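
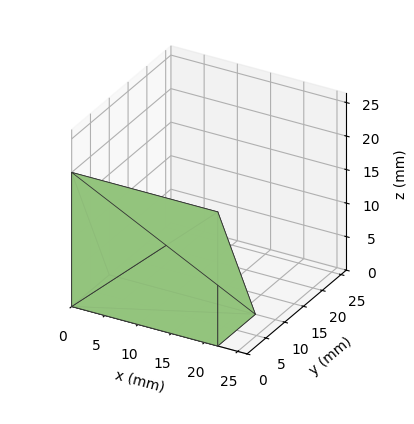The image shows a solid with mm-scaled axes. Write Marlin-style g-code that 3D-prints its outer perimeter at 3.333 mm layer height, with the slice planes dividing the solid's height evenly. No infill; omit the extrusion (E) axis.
Reading the render: the shape is a wedge (ramp): 22 × 10 mm base, rising to 20 mm along the y=0 edge and sloping linearly to z=0 at y=10 (dimensions read to the nearest mm from the axis ticks). For the g-code, the solid's height is divided into equal slices at the stated Δz and each level perimeter traced with G1 moves after a G0 lift.

; perimeter-only toolpath
G21 ; units = mm
G90 ; absolute positioning
G28 ; home
; layer 1
G0 Z3.333
G0 X0.000 Y0.000
G1 X22.000 Y0.000
G1 X22.000 Y8.333
G1 X0.000 Y8.333
G1 X0.000 Y0.000
; layer 2
G0 Z6.667
G0 X0.000 Y0.000
G1 X22.000 Y0.000
G1 X22.000 Y6.667
G1 X0.000 Y6.667
G1 X0.000 Y0.000
; layer 3
G0 Z10.000
G0 X0.000 Y0.000
G1 X22.000 Y0.000
G1 X22.000 Y5.000
G1 X0.000 Y5.000
G1 X0.000 Y0.000
; layer 4
G0 Z13.333
G0 X0.000 Y0.000
G1 X22.000 Y0.000
G1 X22.000 Y3.333
G1 X0.000 Y3.333
G1 X0.000 Y0.000
; layer 5
G0 Z16.667
G0 X0.000 Y0.000
G1 X22.000 Y0.000
G1 X22.000 Y1.667
G1 X0.000 Y1.667
G1 X0.000 Y0.000
M2 ; end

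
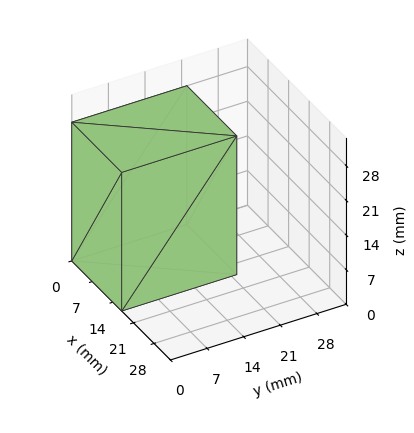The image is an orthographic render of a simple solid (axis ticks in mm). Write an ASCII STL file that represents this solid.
Reading the render: the shape is a rectangular box, roughly 17 × 22 mm footprint and 28 mm tall (dimensions read to the nearest mm from the axis ticks). For the STL, each face is triangulated and given an outward normal.

solid part
  facet normal 0.0000 0.0000 -1.0000
    outer loop
      vertex 17.0 22.0 0.0
      vertex 17.0 0.0 0.0
      vertex 0.0 0.0 0.0
    endloop
  endfacet
  facet normal 0.0000 0.0000 -1.0000
    outer loop
      vertex 0.0 22.0 0.0
      vertex 17.0 22.0 0.0
      vertex 0.0 0.0 0.0
    endloop
  endfacet
  facet normal 0.0000 0.0000 1.0000
    outer loop
      vertex 0.0 0.0 28.0
      vertex 17.0 0.0 28.0
      vertex 17.0 22.0 28.0
    endloop
  endfacet
  facet normal 0.0000 0.0000 1.0000
    outer loop
      vertex 0.0 0.0 28.0
      vertex 17.0 22.0 28.0
      vertex 0.0 22.0 28.0
    endloop
  endfacet
  facet normal 0.0000 -1.0000 0.0000
    outer loop
      vertex 0.0 0.0 0.0
      vertex 17.0 0.0 0.0
      vertex 17.0 0.0 28.0
    endloop
  endfacet
  facet normal 0.0000 -1.0000 0.0000
    outer loop
      vertex 0.0 0.0 0.0
      vertex 17.0 0.0 28.0
      vertex 0.0 0.0 28.0
    endloop
  endfacet
  facet normal 0.0000 1.0000 0.0000
    outer loop
      vertex 17.0 22.0 28.0
      vertex 17.0 22.0 0.0
      vertex 0.0 22.0 0.0
    endloop
  endfacet
  facet normal 0.0000 1.0000 0.0000
    outer loop
      vertex 0.0 22.0 28.0
      vertex 17.0 22.0 28.0
      vertex 0.0 22.0 0.0
    endloop
  endfacet
  facet normal -1.0000 0.0000 0.0000
    outer loop
      vertex 0.0 22.0 28.0
      vertex 0.0 22.0 0.0
      vertex 0.0 0.0 0.0
    endloop
  endfacet
  facet normal -1.0000 0.0000 0.0000
    outer loop
      vertex 0.0 0.0 28.0
      vertex 0.0 22.0 28.0
      vertex 0.0 0.0 0.0
    endloop
  endfacet
  facet normal 1.0000 0.0000 0.0000
    outer loop
      vertex 17.0 0.0 0.0
      vertex 17.0 22.0 0.0
      vertex 17.0 22.0 28.0
    endloop
  endfacet
  facet normal 1.0000 0.0000 0.0000
    outer loop
      vertex 17.0 0.0 0.0
      vertex 17.0 22.0 28.0
      vertex 17.0 0.0 28.0
    endloop
  endfacet
endsolid part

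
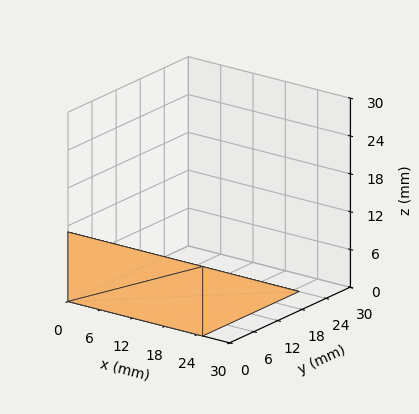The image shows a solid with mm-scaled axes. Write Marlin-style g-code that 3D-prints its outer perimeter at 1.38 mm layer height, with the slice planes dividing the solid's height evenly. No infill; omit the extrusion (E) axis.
Reading the render: the shape is a wedge (ramp): 25 × 24 mm base, rising to 11 mm along the y=0 edge and sloping linearly to z=0 at y=24 (dimensions read to the nearest mm from the axis ticks). For the g-code, the solid's height is divided into equal slices at the stated Δz and each level perimeter traced with G1 moves after a G0 lift.

; perimeter-only toolpath
G21 ; units = mm
G90 ; absolute positioning
G28 ; home
; layer 1
G0 Z1.38
G0 X0.00 Y0.00
G1 X25.00 Y0.00
G1 X25.00 Y21.00
G1 X0.00 Y21.00
G1 X0.00 Y0.00
; layer 2
G0 Z2.75
G0 X0.00 Y0.00
G1 X25.00 Y0.00
G1 X25.00 Y18.00
G1 X0.00 Y18.00
G1 X0.00 Y0.00
; layer 3
G0 Z4.12
G0 X0.00 Y0.00
G1 X25.00 Y0.00
G1 X25.00 Y15.00
G1 X0.00 Y15.00
G1 X0.00 Y0.00
; layer 4
G0 Z5.50
G0 X0.00 Y0.00
G1 X25.00 Y0.00
G1 X25.00 Y12.00
G1 X0.00 Y12.00
G1 X0.00 Y0.00
; layer 5
G0 Z6.88
G0 X0.00 Y0.00
G1 X25.00 Y0.00
G1 X25.00 Y9.00
G1 X0.00 Y9.00
G1 X0.00 Y0.00
; layer 6
G0 Z8.25
G0 X0.00 Y0.00
G1 X25.00 Y0.00
G1 X25.00 Y6.00
G1 X0.00 Y6.00
G1 X0.00 Y0.00
; layer 7
G0 Z9.62
G0 X0.00 Y0.00
G1 X25.00 Y0.00
G1 X25.00 Y3.00
G1 X0.00 Y3.00
G1 X0.00 Y0.00
M2 ; end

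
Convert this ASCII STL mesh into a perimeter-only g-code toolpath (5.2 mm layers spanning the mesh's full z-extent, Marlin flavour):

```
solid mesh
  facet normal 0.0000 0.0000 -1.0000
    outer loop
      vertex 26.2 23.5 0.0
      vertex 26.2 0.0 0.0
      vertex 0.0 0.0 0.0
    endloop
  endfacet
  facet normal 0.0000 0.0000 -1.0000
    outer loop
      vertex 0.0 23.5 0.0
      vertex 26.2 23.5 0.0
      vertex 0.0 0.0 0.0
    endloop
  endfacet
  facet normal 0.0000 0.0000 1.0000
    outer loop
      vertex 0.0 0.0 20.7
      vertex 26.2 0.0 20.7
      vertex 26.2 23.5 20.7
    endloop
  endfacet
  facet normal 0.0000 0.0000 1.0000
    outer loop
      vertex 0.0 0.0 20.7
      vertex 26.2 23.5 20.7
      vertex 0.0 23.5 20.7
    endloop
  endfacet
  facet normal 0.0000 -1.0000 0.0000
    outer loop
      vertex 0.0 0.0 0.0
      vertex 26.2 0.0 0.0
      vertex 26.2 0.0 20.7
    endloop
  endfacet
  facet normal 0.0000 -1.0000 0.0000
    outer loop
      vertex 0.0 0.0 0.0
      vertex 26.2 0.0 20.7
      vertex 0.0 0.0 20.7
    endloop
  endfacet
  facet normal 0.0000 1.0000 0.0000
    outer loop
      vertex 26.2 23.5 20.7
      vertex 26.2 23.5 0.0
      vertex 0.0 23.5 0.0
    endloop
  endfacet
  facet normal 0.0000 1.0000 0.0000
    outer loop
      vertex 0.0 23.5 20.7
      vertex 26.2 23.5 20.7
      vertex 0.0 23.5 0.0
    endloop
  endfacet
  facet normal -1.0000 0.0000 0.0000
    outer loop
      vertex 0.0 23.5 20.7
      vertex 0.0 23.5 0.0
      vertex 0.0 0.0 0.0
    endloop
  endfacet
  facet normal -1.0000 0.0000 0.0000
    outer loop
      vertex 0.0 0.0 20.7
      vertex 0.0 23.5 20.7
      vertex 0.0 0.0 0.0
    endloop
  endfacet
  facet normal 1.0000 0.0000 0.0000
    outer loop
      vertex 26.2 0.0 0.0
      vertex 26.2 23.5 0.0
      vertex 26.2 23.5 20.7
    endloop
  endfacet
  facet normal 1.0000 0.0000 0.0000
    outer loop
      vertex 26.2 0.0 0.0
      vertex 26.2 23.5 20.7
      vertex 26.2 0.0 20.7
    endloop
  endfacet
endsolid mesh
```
; perimeter-only toolpath
G21 ; units = mm
G90 ; absolute positioning
G28 ; home
; layer 1
G0 Z5.2
G0 X0.0 Y0.0
G1 X26.2 Y0.0
G1 X26.2 Y23.5
G1 X0.0 Y23.5
G1 X0.0 Y0.0
; layer 2
G0 Z10.3
G0 X0.0 Y0.0
G1 X26.2 Y0.0
G1 X26.2 Y23.5
G1 X0.0 Y23.5
G1 X0.0 Y0.0
; layer 3
G0 Z15.5
G0 X0.0 Y0.0
G1 X26.2 Y0.0
G1 X26.2 Y23.5
G1 X0.0 Y23.5
G1 X0.0 Y0.0
; layer 4
G0 Z20.7
G0 X0.0 Y0.0
G1 X26.2 Y0.0
G1 X26.2 Y23.5
G1 X0.0 Y23.5
G1 X0.0 Y0.0
M2 ; end

The solid is a rectangular box, roughly 26.2 × 23.5 mm footprint and 20.7 mm tall. Slicing at Δz = 5.2 mm — 4 equal slices spanning the solid's height, so layer i sits at z = i·h/4 — gives 4 non-empty perimeters. Each is a 4-segment closed polygon; G0 lifts to the layer z and rapids to the start vertex, then G1 traces the edges.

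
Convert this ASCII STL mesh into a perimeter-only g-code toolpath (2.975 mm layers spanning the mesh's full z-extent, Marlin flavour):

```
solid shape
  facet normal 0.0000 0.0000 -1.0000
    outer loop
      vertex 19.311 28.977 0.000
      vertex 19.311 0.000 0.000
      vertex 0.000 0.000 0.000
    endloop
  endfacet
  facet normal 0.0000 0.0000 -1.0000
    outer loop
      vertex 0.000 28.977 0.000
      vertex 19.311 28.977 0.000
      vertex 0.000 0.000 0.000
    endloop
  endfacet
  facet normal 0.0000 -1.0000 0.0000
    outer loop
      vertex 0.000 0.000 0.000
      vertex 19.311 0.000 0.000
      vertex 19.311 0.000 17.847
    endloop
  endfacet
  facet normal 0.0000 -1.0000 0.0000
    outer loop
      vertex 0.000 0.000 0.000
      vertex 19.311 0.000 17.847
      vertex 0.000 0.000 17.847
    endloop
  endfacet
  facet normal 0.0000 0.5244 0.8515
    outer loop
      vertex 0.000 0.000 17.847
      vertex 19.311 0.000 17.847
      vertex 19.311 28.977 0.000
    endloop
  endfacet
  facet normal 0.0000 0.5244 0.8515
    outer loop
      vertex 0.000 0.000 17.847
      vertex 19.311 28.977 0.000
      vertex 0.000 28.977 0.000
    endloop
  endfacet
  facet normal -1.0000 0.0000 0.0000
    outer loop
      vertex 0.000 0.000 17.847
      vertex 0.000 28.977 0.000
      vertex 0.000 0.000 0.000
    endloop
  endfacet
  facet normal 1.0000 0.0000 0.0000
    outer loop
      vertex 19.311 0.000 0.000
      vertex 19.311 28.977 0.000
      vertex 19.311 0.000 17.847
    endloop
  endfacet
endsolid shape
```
; perimeter-only toolpath
G21 ; units = mm
G90 ; absolute positioning
G28 ; home
; layer 1
G0 Z2.975
G0 X0.000 Y0.000
G1 X19.311 Y0.000
G1 X19.311 Y24.147
G1 X0.000 Y24.147
G1 X0.000 Y0.000
; layer 2
G0 Z5.949
G0 X0.000 Y0.000
G1 X19.311 Y0.000
G1 X19.311 Y19.318
G1 X0.000 Y19.318
G1 X0.000 Y0.000
; layer 3
G0 Z8.924
G0 X0.000 Y0.000
G1 X19.311 Y0.000
G1 X19.311 Y14.489
G1 X0.000 Y14.489
G1 X0.000 Y0.000
; layer 4
G0 Z11.898
G0 X0.000 Y0.000
G1 X19.311 Y0.000
G1 X19.311 Y9.659
G1 X0.000 Y9.659
G1 X0.000 Y0.000
; layer 5
G0 Z14.873
G0 X0.000 Y0.000
G1 X19.311 Y0.000
G1 X19.311 Y4.829
G1 X0.000 Y4.829
G1 X0.000 Y0.000
M2 ; end

The solid is a wedge (ramp): 19.3 × 29 mm base, rising to 17.8 mm along the y=0 edge and sloping linearly to z=0 at y=29. Slicing at Δz = 2.975 mm — 6 equal slices spanning the solid's height, so layer i sits at z = i·h/6 — gives 5 non-empty perimeters. Each is a 4-segment closed polygon; G0 lifts to the layer z and rapids to the start vertex, then G1 traces the edges. The cross-section shrinks linearly with z (the slice at the apex is degenerate and omitted).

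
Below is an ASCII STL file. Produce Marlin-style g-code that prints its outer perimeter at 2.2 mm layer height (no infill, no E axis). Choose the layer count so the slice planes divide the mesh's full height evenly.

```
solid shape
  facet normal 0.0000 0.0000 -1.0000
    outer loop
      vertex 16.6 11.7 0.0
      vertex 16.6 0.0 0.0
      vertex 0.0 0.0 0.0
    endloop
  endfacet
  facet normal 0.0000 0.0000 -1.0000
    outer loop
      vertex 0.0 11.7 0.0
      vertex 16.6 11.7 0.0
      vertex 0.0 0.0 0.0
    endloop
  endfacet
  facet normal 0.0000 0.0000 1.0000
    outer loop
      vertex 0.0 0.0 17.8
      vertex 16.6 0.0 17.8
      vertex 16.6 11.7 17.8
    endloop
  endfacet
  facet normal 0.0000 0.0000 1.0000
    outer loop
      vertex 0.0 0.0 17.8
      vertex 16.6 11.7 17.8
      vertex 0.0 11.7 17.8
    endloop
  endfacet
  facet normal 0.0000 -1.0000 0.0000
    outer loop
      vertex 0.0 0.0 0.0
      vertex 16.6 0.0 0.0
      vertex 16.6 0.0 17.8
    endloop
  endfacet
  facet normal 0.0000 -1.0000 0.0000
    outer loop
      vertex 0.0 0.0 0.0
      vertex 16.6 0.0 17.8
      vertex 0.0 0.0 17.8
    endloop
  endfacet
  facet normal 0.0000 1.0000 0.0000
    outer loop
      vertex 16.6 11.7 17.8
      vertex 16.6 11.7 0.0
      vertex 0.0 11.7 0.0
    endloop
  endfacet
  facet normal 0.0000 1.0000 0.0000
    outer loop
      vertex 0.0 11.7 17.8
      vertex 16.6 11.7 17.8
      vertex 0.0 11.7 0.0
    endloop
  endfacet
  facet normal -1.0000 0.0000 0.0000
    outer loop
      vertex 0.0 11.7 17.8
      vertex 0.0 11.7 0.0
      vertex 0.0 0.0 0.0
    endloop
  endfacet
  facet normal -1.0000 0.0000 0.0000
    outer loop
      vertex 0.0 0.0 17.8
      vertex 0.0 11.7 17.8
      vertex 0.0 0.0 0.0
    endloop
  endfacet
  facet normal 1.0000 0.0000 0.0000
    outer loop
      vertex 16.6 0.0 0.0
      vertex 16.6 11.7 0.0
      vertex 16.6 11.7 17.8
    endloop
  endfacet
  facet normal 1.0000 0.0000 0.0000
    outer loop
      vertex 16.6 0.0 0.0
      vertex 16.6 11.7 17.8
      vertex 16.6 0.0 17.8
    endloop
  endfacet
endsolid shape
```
; perimeter-only toolpath
G21 ; units = mm
G90 ; absolute positioning
G28 ; home
; layer 1
G0 Z2.2
G0 X0.0 Y0.0
G1 X16.6 Y0.0
G1 X16.6 Y11.7
G1 X0.0 Y11.7
G1 X0.0 Y0.0
; layer 2
G0 Z4.5
G0 X0.0 Y0.0
G1 X16.6 Y0.0
G1 X16.6 Y11.7
G1 X0.0 Y11.7
G1 X0.0 Y0.0
; layer 3
G0 Z6.7
G0 X0.0 Y0.0
G1 X16.6 Y0.0
G1 X16.6 Y11.7
G1 X0.0 Y11.7
G1 X0.0 Y0.0
; layer 4
G0 Z8.9
G0 X0.0 Y0.0
G1 X16.6 Y0.0
G1 X16.6 Y11.7
G1 X0.0 Y11.7
G1 X0.0 Y0.0
; layer 5
G0 Z11.1
G0 X0.0 Y0.0
G1 X16.6 Y0.0
G1 X16.6 Y11.7
G1 X0.0 Y11.7
G1 X0.0 Y0.0
; layer 6
G0 Z13.4
G0 X0.0 Y0.0
G1 X16.6 Y0.0
G1 X16.6 Y11.7
G1 X0.0 Y11.7
G1 X0.0 Y0.0
; layer 7
G0 Z15.6
G0 X0.0 Y0.0
G1 X16.6 Y0.0
G1 X16.6 Y11.7
G1 X0.0 Y11.7
G1 X0.0 Y0.0
; layer 8
G0 Z17.8
G0 X0.0 Y0.0
G1 X16.6 Y0.0
G1 X16.6 Y11.7
G1 X0.0 Y11.7
G1 X0.0 Y0.0
M2 ; end

The solid is a rectangular box, roughly 16.6 × 11.7 mm footprint and 17.8 mm tall. Slicing at Δz = 2.2 mm — 8 equal slices spanning the solid's height, so layer i sits at z = i·h/8 — gives 8 non-empty perimeters. Each is a 4-segment closed polygon; G0 lifts to the layer z and rapids to the start vertex, then G1 traces the edges.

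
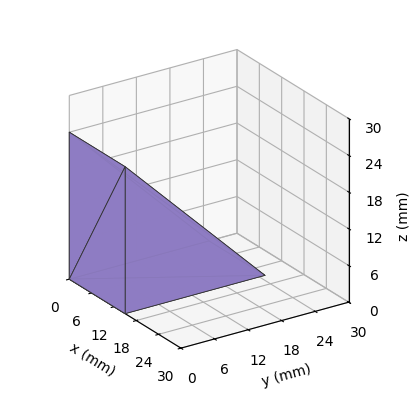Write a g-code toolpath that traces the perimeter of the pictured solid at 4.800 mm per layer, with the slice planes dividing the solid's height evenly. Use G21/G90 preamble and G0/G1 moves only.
Reading the render: the shape is a wedge (ramp): 15 × 25 mm base, rising to 24 mm along the y=0 edge and sloping linearly to z=0 at y=25 (dimensions read to the nearest mm from the axis ticks). For the g-code, the solid's height is divided into equal slices at the stated Δz and each level perimeter traced with G1 moves after a G0 lift.

; perimeter-only toolpath
G21 ; units = mm
G90 ; absolute positioning
G28 ; home
; layer 1
G0 Z4.800
G0 X0.000 Y0.000
G1 X15.000 Y0.000
G1 X15.000 Y20.000
G1 X0.000 Y20.000
G1 X0.000 Y0.000
; layer 2
G0 Z9.600
G0 X0.000 Y0.000
G1 X15.000 Y0.000
G1 X15.000 Y15.000
G1 X0.000 Y15.000
G1 X0.000 Y0.000
; layer 3
G0 Z14.400
G0 X0.000 Y0.000
G1 X15.000 Y0.000
G1 X15.000 Y10.000
G1 X0.000 Y10.000
G1 X0.000 Y0.000
; layer 4
G0 Z19.200
G0 X0.000 Y0.000
G1 X15.000 Y0.000
G1 X15.000 Y5.000
G1 X0.000 Y5.000
G1 X0.000 Y0.000
M2 ; end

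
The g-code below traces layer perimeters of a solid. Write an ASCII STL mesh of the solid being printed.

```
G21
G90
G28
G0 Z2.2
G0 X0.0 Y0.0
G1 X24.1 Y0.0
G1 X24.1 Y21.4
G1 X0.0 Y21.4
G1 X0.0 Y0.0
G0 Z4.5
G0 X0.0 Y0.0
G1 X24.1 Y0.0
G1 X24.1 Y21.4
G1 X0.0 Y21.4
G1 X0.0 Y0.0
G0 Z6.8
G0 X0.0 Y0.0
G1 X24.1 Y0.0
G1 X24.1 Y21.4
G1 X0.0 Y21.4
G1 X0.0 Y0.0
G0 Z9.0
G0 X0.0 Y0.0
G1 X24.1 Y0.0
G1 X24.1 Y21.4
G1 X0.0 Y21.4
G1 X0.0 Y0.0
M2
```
solid part
  facet normal 0.0000 0.0000 -1.0000
    outer loop
      vertex 24.1 21.4 0.0
      vertex 24.1 0.0 0.0
      vertex 0.0 0.0 0.0
    endloop
  endfacet
  facet normal 0.0000 0.0000 -1.0000
    outer loop
      vertex 0.0 21.4 0.0
      vertex 24.1 21.4 0.0
      vertex 0.0 0.0 0.0
    endloop
  endfacet
  facet normal 0.0000 0.0000 1.0000
    outer loop
      vertex 0.0 0.0 9.0
      vertex 24.1 0.0 9.0
      vertex 24.1 21.4 9.0
    endloop
  endfacet
  facet normal 0.0000 0.0000 1.0000
    outer loop
      vertex 0.0 0.0 9.0
      vertex 24.1 21.4 9.0
      vertex 0.0 21.4 9.0
    endloop
  endfacet
  facet normal 0.0000 -1.0000 0.0000
    outer loop
      vertex 0.0 0.0 0.0
      vertex 24.1 0.0 0.0
      vertex 24.1 0.0 9.0
    endloop
  endfacet
  facet normal 0.0000 -1.0000 0.0000
    outer loop
      vertex 0.0 0.0 0.0
      vertex 24.1 0.0 9.0
      vertex 0.0 0.0 9.0
    endloop
  endfacet
  facet normal 0.0000 1.0000 0.0000
    outer loop
      vertex 24.1 21.4 9.0
      vertex 24.1 21.4 0.0
      vertex 0.0 21.4 0.0
    endloop
  endfacet
  facet normal 0.0000 1.0000 0.0000
    outer loop
      vertex 0.0 21.4 9.0
      vertex 24.1 21.4 9.0
      vertex 0.0 21.4 0.0
    endloop
  endfacet
  facet normal -1.0000 0.0000 0.0000
    outer loop
      vertex 0.0 21.4 9.0
      vertex 0.0 21.4 0.0
      vertex 0.0 0.0 0.0
    endloop
  endfacet
  facet normal -1.0000 0.0000 0.0000
    outer loop
      vertex 0.0 0.0 9.0
      vertex 0.0 21.4 9.0
      vertex 0.0 0.0 0.0
    endloop
  endfacet
  facet normal 1.0000 0.0000 0.0000
    outer loop
      vertex 24.1 0.0 0.0
      vertex 24.1 21.4 0.0
      vertex 24.1 21.4 9.0
    endloop
  endfacet
  facet normal 1.0000 0.0000 0.0000
    outer loop
      vertex 24.1 0.0 0.0
      vertex 24.1 21.4 9.0
      vertex 24.1 0.0 9.0
    endloop
  endfacet
endsolid part

The G0 Z moves step by Δz≈2.2 mm. Every layer's G1 loop is the same polygon, so the solid is a straight extrusion of it from z=0 to z≈9. Closing with flat bottom and top caps and triangulating gives 12 facets — a rectangular box, roughly 24.1 × 21.4 mm footprint and 9 mm tall.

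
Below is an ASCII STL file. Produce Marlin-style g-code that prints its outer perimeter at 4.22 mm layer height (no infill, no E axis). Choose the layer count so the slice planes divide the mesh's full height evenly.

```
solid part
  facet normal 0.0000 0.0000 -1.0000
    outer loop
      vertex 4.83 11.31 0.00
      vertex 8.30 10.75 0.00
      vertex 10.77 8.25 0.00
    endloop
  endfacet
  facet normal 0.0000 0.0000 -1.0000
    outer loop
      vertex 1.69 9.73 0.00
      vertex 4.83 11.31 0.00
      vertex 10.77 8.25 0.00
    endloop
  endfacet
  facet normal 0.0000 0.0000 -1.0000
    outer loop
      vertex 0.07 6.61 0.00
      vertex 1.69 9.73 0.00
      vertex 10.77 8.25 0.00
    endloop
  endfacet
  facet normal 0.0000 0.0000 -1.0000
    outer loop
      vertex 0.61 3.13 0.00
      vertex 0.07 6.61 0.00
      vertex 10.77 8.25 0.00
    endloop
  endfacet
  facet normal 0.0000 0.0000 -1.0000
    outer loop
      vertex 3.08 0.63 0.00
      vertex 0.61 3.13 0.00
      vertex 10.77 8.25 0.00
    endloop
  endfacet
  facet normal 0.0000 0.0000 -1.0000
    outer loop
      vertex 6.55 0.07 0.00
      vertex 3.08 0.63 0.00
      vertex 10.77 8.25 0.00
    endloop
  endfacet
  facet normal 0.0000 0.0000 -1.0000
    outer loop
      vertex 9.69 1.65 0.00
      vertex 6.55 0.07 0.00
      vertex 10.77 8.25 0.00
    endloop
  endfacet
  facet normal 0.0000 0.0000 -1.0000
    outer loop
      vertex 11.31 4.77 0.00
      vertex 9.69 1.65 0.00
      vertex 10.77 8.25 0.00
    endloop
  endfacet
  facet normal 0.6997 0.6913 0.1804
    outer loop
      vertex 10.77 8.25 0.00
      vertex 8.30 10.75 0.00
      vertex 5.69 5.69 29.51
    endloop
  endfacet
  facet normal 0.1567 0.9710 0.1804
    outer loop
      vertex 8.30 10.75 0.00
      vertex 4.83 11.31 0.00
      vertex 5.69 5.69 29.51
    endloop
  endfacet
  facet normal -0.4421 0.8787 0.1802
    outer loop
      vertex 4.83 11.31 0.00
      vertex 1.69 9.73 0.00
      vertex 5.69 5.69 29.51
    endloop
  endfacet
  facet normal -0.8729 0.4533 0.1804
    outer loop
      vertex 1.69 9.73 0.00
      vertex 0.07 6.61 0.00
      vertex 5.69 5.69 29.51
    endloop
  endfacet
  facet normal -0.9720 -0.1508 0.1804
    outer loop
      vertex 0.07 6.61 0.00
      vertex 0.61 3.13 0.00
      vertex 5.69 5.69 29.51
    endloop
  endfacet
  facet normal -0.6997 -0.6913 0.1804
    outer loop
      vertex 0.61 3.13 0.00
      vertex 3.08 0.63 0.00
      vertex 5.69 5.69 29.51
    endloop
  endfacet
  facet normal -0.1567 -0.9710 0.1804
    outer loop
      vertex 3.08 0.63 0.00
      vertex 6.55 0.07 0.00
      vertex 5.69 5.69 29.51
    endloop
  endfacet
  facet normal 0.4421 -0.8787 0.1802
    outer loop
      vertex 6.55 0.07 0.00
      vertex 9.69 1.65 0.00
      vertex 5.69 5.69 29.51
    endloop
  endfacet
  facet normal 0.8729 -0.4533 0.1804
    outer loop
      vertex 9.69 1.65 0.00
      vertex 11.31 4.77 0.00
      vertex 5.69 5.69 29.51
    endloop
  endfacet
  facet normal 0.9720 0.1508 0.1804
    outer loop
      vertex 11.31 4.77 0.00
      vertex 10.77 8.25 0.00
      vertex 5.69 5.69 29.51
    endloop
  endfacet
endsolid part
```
; perimeter-only toolpath
G21 ; units = mm
G90 ; absolute positioning
G28 ; home
; layer 1
G0 Z4.22
G0 X10.04 Y7.88
G1 X7.93 Y10.03
G1 X4.95 Y10.51
G1 X2.26 Y9.15
G1 X0.87 Y6.48
G1 X1.34 Y3.50
G1 X3.45 Y1.35
G1 X6.43 Y0.87
G1 X9.12 Y2.23
G1 X10.51 Y4.90
G1 X10.04 Y7.88
; layer 2
G0 Z8.43
G0 X9.32 Y7.52
G1 X7.55 Y9.30
G1 X5.08 Y9.70
G1 X2.83 Y8.58
G1 X1.68 Y6.35
G1 X2.06 Y3.86
G1 X3.83 Y2.08
G1 X6.30 Y1.68
G1 X8.55 Y2.80
G1 X9.70 Y5.03
G1 X9.32 Y7.52
; layer 3
G0 Z12.65
G0 X8.59 Y7.15
G1 X7.18 Y8.58
G1 X5.20 Y8.90
G1 X3.40 Y8.00
G1 X2.48 Y6.22
G1 X2.79 Y4.23
G1 X4.20 Y2.80
G1 X6.18 Y2.48
G1 X7.98 Y3.38
G1 X8.90 Y5.16
G1 X8.59 Y7.15
; layer 4
G0 Z16.86
G0 X7.87 Y6.79
G1 X6.81 Y7.86
G1 X5.32 Y8.10
G1 X3.98 Y7.42
G1 X3.28 Y6.08
G1 X3.51 Y4.59
G1 X4.57 Y3.52
G1 X6.06 Y3.28
G1 X7.40 Y3.96
G1 X8.10 Y5.30
G1 X7.87 Y6.79
; layer 5
G0 Z21.08
G0 X7.14 Y6.42
G1 X6.44 Y7.14
G1 X5.44 Y7.30
G1 X4.55 Y6.84
G1 X4.08 Y5.95
G1 X4.24 Y4.96
G1 X4.94 Y4.24
G1 X5.94 Y4.08
G1 X6.83 Y4.54
G1 X7.30 Y5.43
G1 X7.14 Y6.42
; layer 6
G0 Z25.29
G0 X6.42 Y6.06
G1 X6.06 Y6.41
G1 X5.57 Y6.49
G1 X5.12 Y6.27
G1 X4.89 Y5.82
G1 X4.96 Y5.32
G1 X5.32 Y4.97
G1 X5.81 Y4.89
G1 X6.26 Y5.11
G1 X6.49 Y5.56
G1 X6.42 Y6.06
M2 ; end

The solid is a regular 10-sided pyramid, base circumscribed radius ≈ 5.69 mm, apex at z ≈ 29.5 mm. Slicing at Δz = 4.22 mm — 7 equal slices spanning the solid's height, so layer i sits at z = i·h/7 — gives 6 non-empty perimeters. Each is a 10-segment closed polygon; G0 lifts to the layer z and rapids to the start vertex, then G1 traces the edges. The cross-section shrinks linearly with z (the slice at the apex is degenerate and omitted).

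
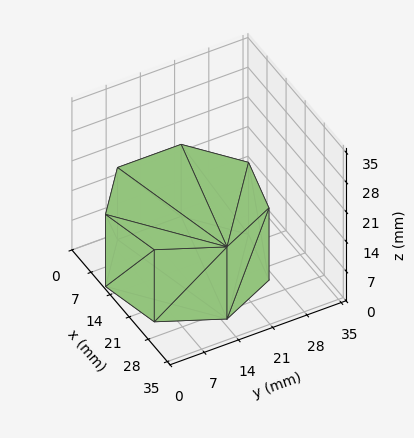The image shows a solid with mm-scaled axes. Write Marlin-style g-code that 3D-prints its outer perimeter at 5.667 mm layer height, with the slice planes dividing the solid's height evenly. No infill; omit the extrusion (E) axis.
Reading the render: the shape is a regular 7-sided prism (a cylinder approximated with 7 flat sides), circumscribed radius ≈ 15 mm, height ≈ 17 mm (dimensions read to the nearest mm from the axis ticks). For the g-code, the solid's height is divided into equal slices at the stated Δz and each level perimeter traced with G1 moves after a G0 lift.

; perimeter-only toolpath
G21 ; units = mm
G90 ; absolute positioning
G28 ; home
; layer 1
G0 Z5.667
G0 X30.000 Y15.000
G1 X24.352 Y26.727
G1 X11.662 Y29.624
G1 X1.485 Y21.508
G1 X1.485 Y8.492
G1 X11.662 Y0.376
G1 X24.352 Y3.273
G1 X30.000 Y15.000
; layer 2
G0 Z11.333
G0 X30.000 Y15.000
G1 X24.352 Y26.727
G1 X11.662 Y29.624
G1 X1.485 Y21.508
G1 X1.485 Y8.492
G1 X11.662 Y0.376
G1 X24.352 Y3.273
G1 X30.000 Y15.000
; layer 3
G0 Z17.000
G0 X30.000 Y15.000
G1 X24.352 Y26.727
G1 X11.662 Y29.624
G1 X1.485 Y21.508
G1 X1.485 Y8.492
G1 X11.662 Y0.376
G1 X24.352 Y3.273
G1 X30.000 Y15.000
M2 ; end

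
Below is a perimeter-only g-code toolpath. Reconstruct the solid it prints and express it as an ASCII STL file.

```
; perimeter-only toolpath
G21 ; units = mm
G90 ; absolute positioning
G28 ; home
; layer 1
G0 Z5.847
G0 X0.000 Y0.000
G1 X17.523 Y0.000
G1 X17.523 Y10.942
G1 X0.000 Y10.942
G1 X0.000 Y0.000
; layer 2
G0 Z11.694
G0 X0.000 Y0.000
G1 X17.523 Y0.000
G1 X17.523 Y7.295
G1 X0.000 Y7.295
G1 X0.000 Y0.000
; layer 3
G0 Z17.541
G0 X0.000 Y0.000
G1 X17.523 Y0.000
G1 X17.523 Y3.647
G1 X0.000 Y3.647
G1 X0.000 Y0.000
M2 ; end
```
solid part
  facet normal 0.0000 0.0000 -1.0000
    outer loop
      vertex 17.523 14.590 0.000
      vertex 17.523 0.000 0.000
      vertex 0.000 0.000 0.000
    endloop
  endfacet
  facet normal 0.0000 0.0000 -1.0000
    outer loop
      vertex 0.000 14.590 0.000
      vertex 17.523 14.590 0.000
      vertex 0.000 0.000 0.000
    endloop
  endfacet
  facet normal 0.0000 -1.0000 0.0000
    outer loop
      vertex 0.000 0.000 0.000
      vertex 17.523 0.000 0.000
      vertex 17.523 0.000 23.388
    endloop
  endfacet
  facet normal 0.0000 -1.0000 0.0000
    outer loop
      vertex 0.000 0.000 0.000
      vertex 17.523 0.000 23.388
      vertex 0.000 0.000 23.388
    endloop
  endfacet
  facet normal 0.0000 0.8484 0.5293
    outer loop
      vertex 0.000 0.000 23.388
      vertex 17.523 0.000 23.388
      vertex 17.523 14.590 0.000
    endloop
  endfacet
  facet normal 0.0000 0.8484 0.5293
    outer loop
      vertex 0.000 0.000 23.388
      vertex 17.523 14.590 0.000
      vertex 0.000 14.590 0.000
    endloop
  endfacet
  facet normal -1.0000 0.0000 0.0000
    outer loop
      vertex 0.000 0.000 23.388
      vertex 0.000 14.590 0.000
      vertex 0.000 0.000 0.000
    endloop
  endfacet
  facet normal 1.0000 0.0000 0.0000
    outer loop
      vertex 17.523 0.000 0.000
      vertex 17.523 14.590 0.000
      vertex 17.523 0.000 23.388
    endloop
  endfacet
endsolid part

The G0 Z moves step by Δz≈5.847 mm. The G1 loops shrink linearly with z, so the solid tapers from its base footprint up to z≈23.4. Closing with a flat bottom cap and the tapered top and triangulating gives 8 facets — a wedge (ramp): 17.5 × 14.6 mm base, rising to 23.4 mm along the y=0 edge and sloping linearly to z=0 at y=14.6.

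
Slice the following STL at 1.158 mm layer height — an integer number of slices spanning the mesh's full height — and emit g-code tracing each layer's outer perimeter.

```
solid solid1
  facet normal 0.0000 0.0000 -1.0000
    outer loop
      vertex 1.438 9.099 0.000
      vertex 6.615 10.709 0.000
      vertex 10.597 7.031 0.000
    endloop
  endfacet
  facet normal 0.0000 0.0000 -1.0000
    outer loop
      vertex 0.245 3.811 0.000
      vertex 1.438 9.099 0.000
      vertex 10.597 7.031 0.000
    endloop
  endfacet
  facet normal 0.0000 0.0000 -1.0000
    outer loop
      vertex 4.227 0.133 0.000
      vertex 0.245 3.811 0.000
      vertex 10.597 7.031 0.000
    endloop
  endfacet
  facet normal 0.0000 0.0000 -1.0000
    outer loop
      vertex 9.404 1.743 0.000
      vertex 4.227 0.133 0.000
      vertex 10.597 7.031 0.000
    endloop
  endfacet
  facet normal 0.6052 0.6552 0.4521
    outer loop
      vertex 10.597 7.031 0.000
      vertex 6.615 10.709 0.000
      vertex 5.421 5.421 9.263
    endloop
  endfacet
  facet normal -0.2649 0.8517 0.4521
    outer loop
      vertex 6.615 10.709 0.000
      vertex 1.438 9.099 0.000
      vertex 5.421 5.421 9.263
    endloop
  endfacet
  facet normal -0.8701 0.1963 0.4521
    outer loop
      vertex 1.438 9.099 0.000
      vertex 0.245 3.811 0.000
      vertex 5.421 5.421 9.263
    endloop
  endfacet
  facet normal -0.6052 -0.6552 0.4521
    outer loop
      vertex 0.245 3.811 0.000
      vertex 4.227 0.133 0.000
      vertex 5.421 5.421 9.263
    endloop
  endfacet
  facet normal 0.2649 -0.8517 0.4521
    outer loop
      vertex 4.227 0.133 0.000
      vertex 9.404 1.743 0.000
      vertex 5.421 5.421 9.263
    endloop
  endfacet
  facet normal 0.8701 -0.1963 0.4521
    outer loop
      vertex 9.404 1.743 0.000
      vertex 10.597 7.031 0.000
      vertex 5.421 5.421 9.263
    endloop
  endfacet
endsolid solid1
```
; perimeter-only toolpath
G21 ; units = mm
G90 ; absolute positioning
G28 ; home
; layer 1
G0 Z1.158
G0 X9.950 Y6.830
G1 X6.466 Y10.048
G1 X1.936 Y8.639
G1 X0.892 Y4.012
G1 X4.376 Y0.794
G1 X8.906 Y2.203
G1 X9.950 Y6.830
; layer 2
G0 Z2.316
G0 X9.303 Y6.628
G1 X6.316 Y9.387
G1 X2.434 Y8.180
G1 X1.539 Y4.213
G1 X4.526 Y1.455
G1 X8.408 Y2.663
G1 X9.303 Y6.628
; layer 3
G0 Z3.474
G0 X8.656 Y6.427
G1 X6.167 Y8.726
G1 X2.932 Y7.720
G1 X2.186 Y4.415
G1 X4.675 Y2.116
G1 X7.910 Y3.122
G1 X8.656 Y6.427
; layer 4
G0 Z4.631
G0 X8.009 Y6.226
G1 X6.018 Y8.065
G1 X3.429 Y7.260
G1 X2.833 Y4.616
G1 X4.824 Y2.777
G1 X7.412 Y3.582
G1 X8.009 Y6.226
; layer 5
G0 Z5.789
G0 X7.362 Y6.025
G1 X5.869 Y7.404
G1 X3.927 Y6.800
G1 X3.480 Y4.817
G1 X4.973 Y3.438
G1 X6.915 Y4.042
G1 X7.362 Y6.025
; layer 6
G0 Z6.947
G0 X6.715 Y5.824
G1 X5.720 Y6.743
G1 X4.425 Y6.341
G1 X4.127 Y5.019
G1 X5.123 Y4.099
G1 X6.417 Y4.502
G1 X6.715 Y5.824
; layer 7
G0 Z8.105
G0 X6.068 Y5.622
G1 X5.570 Y6.082
G1 X4.923 Y5.881
G1 X4.774 Y5.220
G1 X5.272 Y4.760
G1 X5.919 Y4.961
G1 X6.068 Y5.622
M2 ; end

The solid is a regular 6-sided pyramid, base circumscribed radius ≈ 5.42 mm, apex at z ≈ 9.26 mm. Slicing at Δz = 1.158 mm — 8 equal slices spanning the solid's height, so layer i sits at z = i·h/8 — gives 7 non-empty perimeters. Each is a 6-segment closed polygon; G0 lifts to the layer z and rapids to the start vertex, then G1 traces the edges. The cross-section shrinks linearly with z (the slice at the apex is degenerate and omitted).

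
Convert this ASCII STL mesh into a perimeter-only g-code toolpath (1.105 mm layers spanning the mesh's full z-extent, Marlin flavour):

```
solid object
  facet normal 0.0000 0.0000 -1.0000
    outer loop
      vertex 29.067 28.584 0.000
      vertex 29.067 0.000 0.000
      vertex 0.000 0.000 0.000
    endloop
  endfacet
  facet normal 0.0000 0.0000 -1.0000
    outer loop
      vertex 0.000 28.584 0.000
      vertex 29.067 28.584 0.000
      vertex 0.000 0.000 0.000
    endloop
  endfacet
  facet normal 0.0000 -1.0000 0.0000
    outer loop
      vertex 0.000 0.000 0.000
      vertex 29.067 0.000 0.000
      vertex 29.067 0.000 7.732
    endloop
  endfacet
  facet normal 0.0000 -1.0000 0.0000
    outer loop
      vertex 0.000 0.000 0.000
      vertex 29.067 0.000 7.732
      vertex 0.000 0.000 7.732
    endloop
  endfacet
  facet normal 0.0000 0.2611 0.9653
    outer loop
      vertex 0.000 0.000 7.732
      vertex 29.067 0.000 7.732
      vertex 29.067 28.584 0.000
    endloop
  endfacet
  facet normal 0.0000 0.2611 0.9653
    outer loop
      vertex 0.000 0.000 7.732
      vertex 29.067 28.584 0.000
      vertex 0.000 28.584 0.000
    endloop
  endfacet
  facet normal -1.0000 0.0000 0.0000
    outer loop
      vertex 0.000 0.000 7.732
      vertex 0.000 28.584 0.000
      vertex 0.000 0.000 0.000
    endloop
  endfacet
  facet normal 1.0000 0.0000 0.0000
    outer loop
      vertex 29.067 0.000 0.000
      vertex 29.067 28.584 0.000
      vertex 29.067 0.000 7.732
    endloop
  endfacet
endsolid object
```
; perimeter-only toolpath
G21 ; units = mm
G90 ; absolute positioning
G28 ; home
; layer 1
G0 Z1.105
G0 X0.000 Y0.000
G1 X29.067 Y0.000
G1 X29.067 Y24.501
G1 X0.000 Y24.501
G1 X0.000 Y0.000
; layer 2
G0 Z2.209
G0 X0.000 Y0.000
G1 X29.067 Y0.000
G1 X29.067 Y20.417
G1 X0.000 Y20.417
G1 X0.000 Y0.000
; layer 3
G0 Z3.314
G0 X0.000 Y0.000
G1 X29.067 Y0.000
G1 X29.067 Y16.334
G1 X0.000 Y16.334
G1 X0.000 Y0.000
; layer 4
G0 Z4.418
G0 X0.000 Y0.000
G1 X29.067 Y0.000
G1 X29.067 Y12.250
G1 X0.000 Y12.250
G1 X0.000 Y0.000
; layer 5
G0 Z5.523
G0 X0.000 Y0.000
G1 X29.067 Y0.000
G1 X29.067 Y8.167
G1 X0.000 Y8.167
G1 X0.000 Y0.000
; layer 6
G0 Z6.627
G0 X0.000 Y0.000
G1 X29.067 Y0.000
G1 X29.067 Y4.083
G1 X0.000 Y4.083
G1 X0.000 Y0.000
M2 ; end

The solid is a wedge (ramp): 29.1 × 28.6 mm base, rising to 7.73 mm along the y=0 edge and sloping linearly to z=0 at y=28.6. Slicing at Δz = 1.105 mm — 7 equal slices spanning the solid's height, so layer i sits at z = i·h/7 — gives 6 non-empty perimeters. Each is a 4-segment closed polygon; G0 lifts to the layer z and rapids to the start vertex, then G1 traces the edges. The cross-section shrinks linearly with z (the slice at the apex is degenerate and omitted).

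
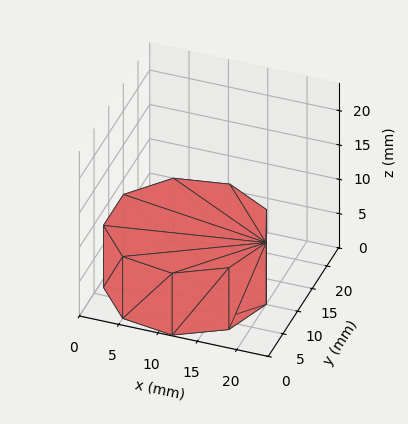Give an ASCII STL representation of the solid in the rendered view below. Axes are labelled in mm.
Reading the render: the shape is a regular 9-sided prism (a cylinder approximated with 9 flat sides), circumscribed radius ≈ 10 mm, height ≈ 9 mm (dimensions read to the nearest mm from the axis ticks). For the STL, each face is triangulated and given an outward normal.

solid part
  facet normal 0.0000 0.0000 -1.0000
    outer loop
      vertex 11.736 19.848 0.000
      vertex 17.660 16.428 0.000
      vertex 20.000 10.000 0.000
    endloop
  endfacet
  facet normal 0.0000 0.0000 -1.0000
    outer loop
      vertex 5.000 18.660 0.000
      vertex 11.736 19.848 0.000
      vertex 20.000 10.000 0.000
    endloop
  endfacet
  facet normal 0.0000 0.0000 -1.0000
    outer loop
      vertex 0.603 13.420 0.000
      vertex 5.000 18.660 0.000
      vertex 20.000 10.000 0.000
    endloop
  endfacet
  facet normal 0.0000 0.0000 -1.0000
    outer loop
      vertex 0.603 6.580 0.000
      vertex 0.603 13.420 0.000
      vertex 20.000 10.000 0.000
    endloop
  endfacet
  facet normal 0.0000 0.0000 -1.0000
    outer loop
      vertex 5.000 1.340 0.000
      vertex 0.603 6.580 0.000
      vertex 20.000 10.000 0.000
    endloop
  endfacet
  facet normal 0.0000 0.0000 -1.0000
    outer loop
      vertex 11.736 0.152 0.000
      vertex 5.000 1.340 0.000
      vertex 20.000 10.000 0.000
    endloop
  endfacet
  facet normal 0.0000 0.0000 -1.0000
    outer loop
      vertex 17.660 3.572 0.000
      vertex 11.736 0.152 0.000
      vertex 20.000 10.000 0.000
    endloop
  endfacet
  facet normal 0.0000 0.0000 1.0000
    outer loop
      vertex 20.000 10.000 9.000
      vertex 17.660 16.428 9.000
      vertex 11.736 19.848 9.000
    endloop
  endfacet
  facet normal 0.0000 0.0000 1.0000
    outer loop
      vertex 20.000 10.000 9.000
      vertex 11.736 19.848 9.000
      vertex 5.000 18.660 9.000
    endloop
  endfacet
  facet normal 0.0000 0.0000 1.0000
    outer loop
      vertex 20.000 10.000 9.000
      vertex 5.000 18.660 9.000
      vertex 0.603 13.420 9.000
    endloop
  endfacet
  facet normal 0.0000 0.0000 1.0000
    outer loop
      vertex 20.000 10.000 9.000
      vertex 0.603 13.420 9.000
      vertex 0.603 6.580 9.000
    endloop
  endfacet
  facet normal 0.0000 0.0000 1.0000
    outer loop
      vertex 20.000 10.000 9.000
      vertex 0.603 6.580 9.000
      vertex 5.000 1.340 9.000
    endloop
  endfacet
  facet normal 0.0000 0.0000 1.0000
    outer loop
      vertex 20.000 10.000 9.000
      vertex 5.000 1.340 9.000
      vertex 11.736 0.152 9.000
    endloop
  endfacet
  facet normal 0.0000 0.0000 1.0000
    outer loop
      vertex 20.000 10.000 9.000
      vertex 11.736 0.152 9.000
      vertex 17.660 3.572 9.000
    endloop
  endfacet
  facet normal 0.9397 0.3421 0.0000
    outer loop
      vertex 20.000 10.000 0.000
      vertex 17.660 16.428 0.000
      vertex 17.660 16.428 9.000
    endloop
  endfacet
  facet normal 0.9397 0.3421 0.0000
    outer loop
      vertex 20.000 10.000 0.000
      vertex 17.660 16.428 9.000
      vertex 20.000 10.000 9.000
    endloop
  endfacet
  facet normal 0.5000 0.8660 0.0000
    outer loop
      vertex 17.660 16.428 0.000
      vertex 11.736 19.848 0.000
      vertex 11.736 19.848 9.000
    endloop
  endfacet
  facet normal 0.5000 0.8660 0.0000
    outer loop
      vertex 17.660 16.428 0.000
      vertex 11.736 19.848 9.000
      vertex 17.660 16.428 9.000
    endloop
  endfacet
  facet normal -0.1737 0.9848 0.0000
    outer loop
      vertex 11.736 19.848 0.000
      vertex 5.000 18.660 0.000
      vertex 5.000 18.660 9.000
    endloop
  endfacet
  facet normal -0.1737 0.9848 0.0000
    outer loop
      vertex 11.736 19.848 0.000
      vertex 5.000 18.660 9.000
      vertex 11.736 19.848 9.000
    endloop
  endfacet
  facet normal -0.7660 0.6428 0.0000
    outer loop
      vertex 5.000 18.660 0.000
      vertex 0.603 13.420 0.000
      vertex 0.603 13.420 9.000
    endloop
  endfacet
  facet normal -0.7660 0.6428 0.0000
    outer loop
      vertex 5.000 18.660 0.000
      vertex 0.603 13.420 9.000
      vertex 5.000 18.660 9.000
    endloop
  endfacet
  facet normal -1.0000 0.0000 0.0000
    outer loop
      vertex 0.603 13.420 0.000
      vertex 0.603 6.580 0.000
      vertex 0.603 6.580 9.000
    endloop
  endfacet
  facet normal -1.0000 0.0000 0.0000
    outer loop
      vertex 0.603 13.420 0.000
      vertex 0.603 6.580 9.000
      vertex 0.603 13.420 9.000
    endloop
  endfacet
  facet normal -0.7660 -0.6428 0.0000
    outer loop
      vertex 0.603 6.580 0.000
      vertex 5.000 1.340 0.000
      vertex 5.000 1.340 9.000
    endloop
  endfacet
  facet normal -0.7660 -0.6428 0.0000
    outer loop
      vertex 0.603 6.580 0.000
      vertex 5.000 1.340 9.000
      vertex 0.603 6.580 9.000
    endloop
  endfacet
  facet normal -0.1737 -0.9848 0.0000
    outer loop
      vertex 5.000 1.340 0.000
      vertex 11.736 0.152 0.000
      vertex 11.736 0.152 9.000
    endloop
  endfacet
  facet normal -0.1737 -0.9848 0.0000
    outer loop
      vertex 5.000 1.340 0.000
      vertex 11.736 0.152 9.000
      vertex 5.000 1.340 9.000
    endloop
  endfacet
  facet normal 0.5000 -0.8660 0.0000
    outer loop
      vertex 11.736 0.152 0.000
      vertex 17.660 3.572 0.000
      vertex 17.660 3.572 9.000
    endloop
  endfacet
  facet normal 0.5000 -0.8660 0.0000
    outer loop
      vertex 11.736 0.152 0.000
      vertex 17.660 3.572 9.000
      vertex 11.736 0.152 9.000
    endloop
  endfacet
  facet normal 0.9397 -0.3421 0.0000
    outer loop
      vertex 17.660 3.572 0.000
      vertex 20.000 10.000 0.000
      vertex 20.000 10.000 9.000
    endloop
  endfacet
  facet normal 0.9397 -0.3421 0.0000
    outer loop
      vertex 17.660 3.572 0.000
      vertex 20.000 10.000 9.000
      vertex 17.660 3.572 9.000
    endloop
  endfacet
endsolid part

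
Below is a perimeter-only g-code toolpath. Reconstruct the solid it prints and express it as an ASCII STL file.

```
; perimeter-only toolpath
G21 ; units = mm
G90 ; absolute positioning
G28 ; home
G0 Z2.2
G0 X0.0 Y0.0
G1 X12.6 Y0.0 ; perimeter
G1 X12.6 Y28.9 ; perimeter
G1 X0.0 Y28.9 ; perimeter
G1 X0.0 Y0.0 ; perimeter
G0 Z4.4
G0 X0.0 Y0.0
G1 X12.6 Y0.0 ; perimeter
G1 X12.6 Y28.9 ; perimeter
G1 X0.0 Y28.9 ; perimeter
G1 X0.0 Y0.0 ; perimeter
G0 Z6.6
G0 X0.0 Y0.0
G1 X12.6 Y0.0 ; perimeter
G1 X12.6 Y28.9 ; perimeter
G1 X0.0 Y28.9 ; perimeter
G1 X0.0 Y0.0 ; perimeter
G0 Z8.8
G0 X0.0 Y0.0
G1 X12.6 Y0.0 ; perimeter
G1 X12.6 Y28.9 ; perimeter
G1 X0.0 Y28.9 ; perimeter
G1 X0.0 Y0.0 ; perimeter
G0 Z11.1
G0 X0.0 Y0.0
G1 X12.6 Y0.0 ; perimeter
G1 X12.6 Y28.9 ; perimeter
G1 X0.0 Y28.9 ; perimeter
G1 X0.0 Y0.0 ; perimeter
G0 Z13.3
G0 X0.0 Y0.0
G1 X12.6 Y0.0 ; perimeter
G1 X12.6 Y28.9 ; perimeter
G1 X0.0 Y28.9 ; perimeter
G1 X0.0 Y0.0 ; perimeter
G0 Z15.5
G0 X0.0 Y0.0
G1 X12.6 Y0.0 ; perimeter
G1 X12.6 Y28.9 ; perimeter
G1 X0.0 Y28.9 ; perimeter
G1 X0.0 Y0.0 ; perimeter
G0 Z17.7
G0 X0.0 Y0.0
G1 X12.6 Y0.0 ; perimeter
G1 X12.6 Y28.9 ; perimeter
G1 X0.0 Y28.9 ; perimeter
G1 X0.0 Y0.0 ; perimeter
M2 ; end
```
solid part
  facet normal 0.0000 0.0000 -1.0000
    outer loop
      vertex 12.6 28.9 0.0
      vertex 12.6 0.0 0.0
      vertex 0.0 0.0 0.0
    endloop
  endfacet
  facet normal 0.0000 0.0000 -1.0000
    outer loop
      vertex 0.0 28.9 0.0
      vertex 12.6 28.9 0.0
      vertex 0.0 0.0 0.0
    endloop
  endfacet
  facet normal 0.0000 0.0000 1.0000
    outer loop
      vertex 0.0 0.0 17.7
      vertex 12.6 0.0 17.7
      vertex 12.6 28.9 17.7
    endloop
  endfacet
  facet normal 0.0000 0.0000 1.0000
    outer loop
      vertex 0.0 0.0 17.7
      vertex 12.6 28.9 17.7
      vertex 0.0 28.9 17.7
    endloop
  endfacet
  facet normal 0.0000 -1.0000 0.0000
    outer loop
      vertex 0.0 0.0 0.0
      vertex 12.6 0.0 0.0
      vertex 12.6 0.0 17.7
    endloop
  endfacet
  facet normal 0.0000 -1.0000 0.0000
    outer loop
      vertex 0.0 0.0 0.0
      vertex 12.6 0.0 17.7
      vertex 0.0 0.0 17.7
    endloop
  endfacet
  facet normal 0.0000 1.0000 0.0000
    outer loop
      vertex 12.6 28.9 17.7
      vertex 12.6 28.9 0.0
      vertex 0.0 28.9 0.0
    endloop
  endfacet
  facet normal 0.0000 1.0000 0.0000
    outer loop
      vertex 0.0 28.9 17.7
      vertex 12.6 28.9 17.7
      vertex 0.0 28.9 0.0
    endloop
  endfacet
  facet normal -1.0000 0.0000 0.0000
    outer loop
      vertex 0.0 28.9 17.7
      vertex 0.0 28.9 0.0
      vertex 0.0 0.0 0.0
    endloop
  endfacet
  facet normal -1.0000 0.0000 0.0000
    outer loop
      vertex 0.0 0.0 17.7
      vertex 0.0 28.9 17.7
      vertex 0.0 0.0 0.0
    endloop
  endfacet
  facet normal 1.0000 0.0000 0.0000
    outer loop
      vertex 12.6 0.0 0.0
      vertex 12.6 28.9 0.0
      vertex 12.6 28.9 17.7
    endloop
  endfacet
  facet normal 1.0000 0.0000 0.0000
    outer loop
      vertex 12.6 0.0 0.0
      vertex 12.6 28.9 17.7
      vertex 12.6 0.0 17.7
    endloop
  endfacet
endsolid part

The G0 Z moves step by Δz≈2.2 mm. Every layer's G1 loop is the same polygon, so the solid is a straight extrusion of it from z=0 to z≈17.7. Closing with flat bottom and top caps and triangulating gives 12 facets — a rectangular box, roughly 12.6 × 28.9 mm footprint and 17.7 mm tall.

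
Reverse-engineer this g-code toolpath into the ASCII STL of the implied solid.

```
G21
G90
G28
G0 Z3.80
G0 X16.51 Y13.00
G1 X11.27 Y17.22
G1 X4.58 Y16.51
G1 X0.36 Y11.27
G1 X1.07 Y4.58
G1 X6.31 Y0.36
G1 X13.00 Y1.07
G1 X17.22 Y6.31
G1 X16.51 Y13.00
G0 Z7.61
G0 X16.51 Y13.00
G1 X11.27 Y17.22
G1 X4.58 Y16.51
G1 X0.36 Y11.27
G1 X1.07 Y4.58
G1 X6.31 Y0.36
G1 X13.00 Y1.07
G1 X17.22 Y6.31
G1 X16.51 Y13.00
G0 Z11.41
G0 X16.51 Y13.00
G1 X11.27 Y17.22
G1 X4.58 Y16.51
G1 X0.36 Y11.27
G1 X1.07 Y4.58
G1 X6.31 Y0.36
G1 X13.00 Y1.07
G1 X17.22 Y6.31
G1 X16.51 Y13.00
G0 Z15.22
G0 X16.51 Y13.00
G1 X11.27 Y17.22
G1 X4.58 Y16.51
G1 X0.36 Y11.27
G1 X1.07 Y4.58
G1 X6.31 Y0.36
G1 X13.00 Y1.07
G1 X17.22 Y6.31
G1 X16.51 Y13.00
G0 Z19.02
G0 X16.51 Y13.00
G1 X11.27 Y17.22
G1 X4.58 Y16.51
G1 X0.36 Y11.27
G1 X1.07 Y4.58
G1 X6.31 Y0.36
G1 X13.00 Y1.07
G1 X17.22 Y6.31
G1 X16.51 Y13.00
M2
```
solid part
  facet normal 0.0000 0.0000 -1.0000
    outer loop
      vertex 4.58 16.51 0.00
      vertex 11.27 17.22 0.00
      vertex 16.51 13.00 0.00
    endloop
  endfacet
  facet normal 0.0000 0.0000 -1.0000
    outer loop
      vertex 0.36 11.27 0.00
      vertex 4.58 16.51 0.00
      vertex 16.51 13.00 0.00
    endloop
  endfacet
  facet normal 0.0000 0.0000 -1.0000
    outer loop
      vertex 1.07 4.58 0.00
      vertex 0.36 11.27 0.00
      vertex 16.51 13.00 0.00
    endloop
  endfacet
  facet normal 0.0000 0.0000 -1.0000
    outer loop
      vertex 6.31 0.36 0.00
      vertex 1.07 4.58 0.00
      vertex 16.51 13.00 0.00
    endloop
  endfacet
  facet normal 0.0000 0.0000 -1.0000
    outer loop
      vertex 13.00 1.07 0.00
      vertex 6.31 0.36 0.00
      vertex 16.51 13.00 0.00
    endloop
  endfacet
  facet normal 0.0000 0.0000 -1.0000
    outer loop
      vertex 17.22 6.31 0.00
      vertex 13.00 1.07 0.00
      vertex 16.51 13.00 0.00
    endloop
  endfacet
  facet normal 0.0000 0.0000 1.0000
    outer loop
      vertex 16.51 13.00 19.02
      vertex 11.27 17.22 19.02
      vertex 4.58 16.51 19.02
    endloop
  endfacet
  facet normal 0.0000 0.0000 1.0000
    outer loop
      vertex 16.51 13.00 19.02
      vertex 4.58 16.51 19.02
      vertex 0.36 11.27 19.02
    endloop
  endfacet
  facet normal 0.0000 0.0000 1.0000
    outer loop
      vertex 16.51 13.00 19.02
      vertex 0.36 11.27 19.02
      vertex 1.07 4.58 19.02
    endloop
  endfacet
  facet normal 0.0000 0.0000 1.0000
    outer loop
      vertex 16.51 13.00 19.02
      vertex 1.07 4.58 19.02
      vertex 6.31 0.36 19.02
    endloop
  endfacet
  facet normal 0.0000 0.0000 1.0000
    outer loop
      vertex 16.51 13.00 19.02
      vertex 6.31 0.36 19.02
      vertex 13.00 1.07 19.02
    endloop
  endfacet
  facet normal 0.0000 0.0000 1.0000
    outer loop
      vertex 16.51 13.00 19.02
      vertex 13.00 1.07 19.02
      vertex 17.22 6.31 19.02
    endloop
  endfacet
  facet normal 0.6272 0.7788 0.0000
    outer loop
      vertex 16.51 13.00 0.00
      vertex 11.27 17.22 0.00
      vertex 11.27 17.22 19.02
    endloop
  endfacet
  facet normal 0.6272 0.7788 0.0000
    outer loop
      vertex 16.51 13.00 0.00
      vertex 11.27 17.22 19.02
      vertex 16.51 13.00 19.02
    endloop
  endfacet
  facet normal -0.1055 0.9944 0.0000
    outer loop
      vertex 11.27 17.22 0.00
      vertex 4.58 16.51 0.00
      vertex 4.58 16.51 19.02
    endloop
  endfacet
  facet normal -0.1055 0.9944 0.0000
    outer loop
      vertex 11.27 17.22 0.00
      vertex 4.58 16.51 19.02
      vertex 11.27 17.22 19.02
    endloop
  endfacet
  facet normal -0.7788 0.6272 0.0000
    outer loop
      vertex 4.58 16.51 0.00
      vertex 0.36 11.27 0.00
      vertex 0.36 11.27 19.02
    endloop
  endfacet
  facet normal -0.7788 0.6272 0.0000
    outer loop
      vertex 4.58 16.51 0.00
      vertex 0.36 11.27 19.02
      vertex 4.58 16.51 19.02
    endloop
  endfacet
  facet normal -0.9944 -0.1055 0.0000
    outer loop
      vertex 0.36 11.27 0.00
      vertex 1.07 4.58 0.00
      vertex 1.07 4.58 19.02
    endloop
  endfacet
  facet normal -0.9944 -0.1055 0.0000
    outer loop
      vertex 0.36 11.27 0.00
      vertex 1.07 4.58 19.02
      vertex 0.36 11.27 19.02
    endloop
  endfacet
  facet normal -0.6272 -0.7788 0.0000
    outer loop
      vertex 1.07 4.58 0.00
      vertex 6.31 0.36 0.00
      vertex 6.31 0.36 19.02
    endloop
  endfacet
  facet normal -0.6272 -0.7788 0.0000
    outer loop
      vertex 1.07 4.58 0.00
      vertex 6.31 0.36 19.02
      vertex 1.07 4.58 19.02
    endloop
  endfacet
  facet normal 0.1055 -0.9944 0.0000
    outer loop
      vertex 6.31 0.36 0.00
      vertex 13.00 1.07 0.00
      vertex 13.00 1.07 19.02
    endloop
  endfacet
  facet normal 0.1055 -0.9944 0.0000
    outer loop
      vertex 6.31 0.36 0.00
      vertex 13.00 1.07 19.02
      vertex 6.31 0.36 19.02
    endloop
  endfacet
  facet normal 0.7788 -0.6272 0.0000
    outer loop
      vertex 13.00 1.07 0.00
      vertex 17.22 6.31 0.00
      vertex 17.22 6.31 19.02
    endloop
  endfacet
  facet normal 0.7788 -0.6272 0.0000
    outer loop
      vertex 13.00 1.07 0.00
      vertex 17.22 6.31 19.02
      vertex 13.00 1.07 19.02
    endloop
  endfacet
  facet normal 0.9944 0.1055 0.0000
    outer loop
      vertex 17.22 6.31 0.00
      vertex 16.51 13.00 0.00
      vertex 16.51 13.00 19.02
    endloop
  endfacet
  facet normal 0.9944 0.1055 0.0000
    outer loop
      vertex 17.22 6.31 0.00
      vertex 16.51 13.00 19.02
      vertex 17.22 6.31 19.02
    endloop
  endfacet
endsolid part

The G0 Z moves step by Δz≈3.80 mm. Every layer's G1 loop is the same polygon, so the solid is a straight extrusion of it from z=0 to z≈19. Closing with flat bottom and top caps and triangulating gives 28 facets — a regular 8-sided prism (a cylinder approximated with 8 flat sides), circumscribed radius ≈ 8.79 mm, height ≈ 19 mm.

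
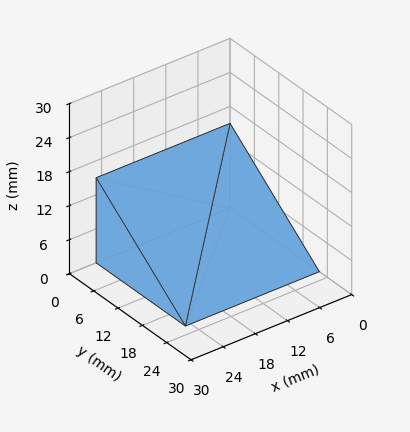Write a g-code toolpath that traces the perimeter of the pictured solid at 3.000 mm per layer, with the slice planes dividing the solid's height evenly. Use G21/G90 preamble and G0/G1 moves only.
Reading the render: the shape is a wedge (ramp): 25 × 22 mm base, rising to 15 mm along the y=0 edge and sloping linearly to z=0 at y=22 (dimensions read to the nearest mm from the axis ticks). For the g-code, the solid's height is divided into equal slices at the stated Δz and each level perimeter traced with G1 moves after a G0 lift.

; perimeter-only toolpath
G21 ; units = mm
G90 ; absolute positioning
G28 ; home
; layer 1
G0 Z3.000
G0 X0.000 Y0.000
G1 X25.000 Y0.000
G1 X25.000 Y17.600
G1 X0.000 Y17.600
G1 X0.000 Y0.000
; layer 2
G0 Z6.000
G0 X0.000 Y0.000
G1 X25.000 Y0.000
G1 X25.000 Y13.200
G1 X0.000 Y13.200
G1 X0.000 Y0.000
; layer 3
G0 Z9.000
G0 X0.000 Y0.000
G1 X25.000 Y0.000
G1 X25.000 Y8.800
G1 X0.000 Y8.800
G1 X0.000 Y0.000
; layer 4
G0 Z12.000
G0 X0.000 Y0.000
G1 X25.000 Y0.000
G1 X25.000 Y4.400
G1 X0.000 Y4.400
G1 X0.000 Y0.000
M2 ; end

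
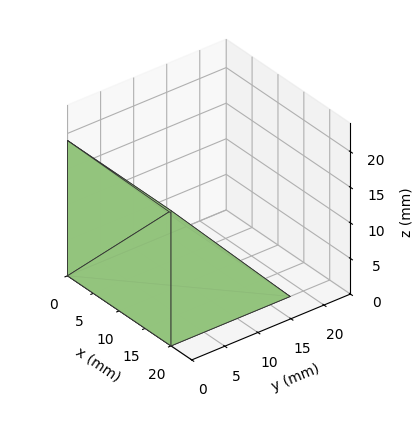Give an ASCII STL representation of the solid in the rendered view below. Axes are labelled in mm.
Reading the render: the shape is a wedge (ramp): 20 × 18 mm base, rising to 19 mm along the y=0 edge and sloping linearly to z=0 at y=18 (dimensions read to the nearest mm from the axis ticks). For the STL, each face is triangulated and given an outward normal.

solid part
  facet normal 0.0000 0.0000 -1.0000
    outer loop
      vertex 20.000 18.000 0.000
      vertex 20.000 0.000 0.000
      vertex 0.000 0.000 0.000
    endloop
  endfacet
  facet normal 0.0000 0.0000 -1.0000
    outer loop
      vertex 0.000 18.000 0.000
      vertex 20.000 18.000 0.000
      vertex 0.000 0.000 0.000
    endloop
  endfacet
  facet normal 0.0000 -1.0000 0.0000
    outer loop
      vertex 0.000 0.000 0.000
      vertex 20.000 0.000 0.000
      vertex 20.000 0.000 19.000
    endloop
  endfacet
  facet normal 0.0000 -1.0000 0.0000
    outer loop
      vertex 0.000 0.000 0.000
      vertex 20.000 0.000 19.000
      vertex 0.000 0.000 19.000
    endloop
  endfacet
  facet normal 0.0000 0.7260 0.6877
    outer loop
      vertex 0.000 0.000 19.000
      vertex 20.000 0.000 19.000
      vertex 20.000 18.000 0.000
    endloop
  endfacet
  facet normal 0.0000 0.7260 0.6877
    outer loop
      vertex 0.000 0.000 19.000
      vertex 20.000 18.000 0.000
      vertex 0.000 18.000 0.000
    endloop
  endfacet
  facet normal -1.0000 0.0000 0.0000
    outer loop
      vertex 0.000 0.000 19.000
      vertex 0.000 18.000 0.000
      vertex 0.000 0.000 0.000
    endloop
  endfacet
  facet normal 1.0000 0.0000 0.0000
    outer loop
      vertex 20.000 0.000 0.000
      vertex 20.000 18.000 0.000
      vertex 20.000 0.000 19.000
    endloop
  endfacet
endsolid part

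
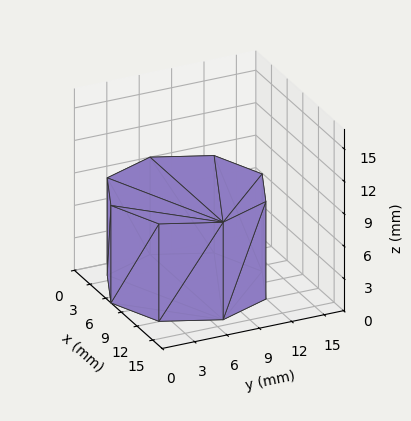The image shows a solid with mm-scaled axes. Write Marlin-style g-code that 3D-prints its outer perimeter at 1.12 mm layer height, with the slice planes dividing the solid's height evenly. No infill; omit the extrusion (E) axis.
Reading the render: the shape is a regular 8-sided prism (a cylinder approximated with 8 flat sides), circumscribed radius ≈ 7 mm, height ≈ 9 mm (dimensions read to the nearest mm from the axis ticks). For the g-code, the solid's height is divided into equal slices at the stated Δz and each level perimeter traced with G1 moves after a G0 lift.

; perimeter-only toolpath
G21 ; units = mm
G90 ; absolute positioning
G28 ; home
; layer 1
G0 Z1.12
G0 X14.00 Y7.00
G1 X11.95 Y11.95
G1 X7.00 Y14.00
G1 X2.05 Y11.95
G1 X0.00 Y7.00
G1 X2.05 Y2.05
G1 X7.00 Y0.00
G1 X11.95 Y2.05
G1 X14.00 Y7.00
; layer 2
G0 Z2.25
G0 X14.00 Y7.00
G1 X11.95 Y11.95
G1 X7.00 Y14.00
G1 X2.05 Y11.95
G1 X0.00 Y7.00
G1 X2.05 Y2.05
G1 X7.00 Y0.00
G1 X11.95 Y2.05
G1 X14.00 Y7.00
; layer 3
G0 Z3.38
G0 X14.00 Y7.00
G1 X11.95 Y11.95
G1 X7.00 Y14.00
G1 X2.05 Y11.95
G1 X0.00 Y7.00
G1 X2.05 Y2.05
G1 X7.00 Y0.00
G1 X11.95 Y2.05
G1 X14.00 Y7.00
; layer 4
G0 Z4.50
G0 X14.00 Y7.00
G1 X11.95 Y11.95
G1 X7.00 Y14.00
G1 X2.05 Y11.95
G1 X0.00 Y7.00
G1 X2.05 Y2.05
G1 X7.00 Y0.00
G1 X11.95 Y2.05
G1 X14.00 Y7.00
; layer 5
G0 Z5.62
G0 X14.00 Y7.00
G1 X11.95 Y11.95
G1 X7.00 Y14.00
G1 X2.05 Y11.95
G1 X0.00 Y7.00
G1 X2.05 Y2.05
G1 X7.00 Y0.00
G1 X11.95 Y2.05
G1 X14.00 Y7.00
; layer 6
G0 Z6.75
G0 X14.00 Y7.00
G1 X11.95 Y11.95
G1 X7.00 Y14.00
G1 X2.05 Y11.95
G1 X0.00 Y7.00
G1 X2.05 Y2.05
G1 X7.00 Y0.00
G1 X11.95 Y2.05
G1 X14.00 Y7.00
; layer 7
G0 Z7.88
G0 X14.00 Y7.00
G1 X11.95 Y11.95
G1 X7.00 Y14.00
G1 X2.05 Y11.95
G1 X0.00 Y7.00
G1 X2.05 Y2.05
G1 X7.00 Y0.00
G1 X11.95 Y2.05
G1 X14.00 Y7.00
; layer 8
G0 Z9.00
G0 X14.00 Y7.00
G1 X11.95 Y11.95
G1 X7.00 Y14.00
G1 X2.05 Y11.95
G1 X0.00 Y7.00
G1 X2.05 Y2.05
G1 X7.00 Y0.00
G1 X11.95 Y2.05
G1 X14.00 Y7.00
M2 ; end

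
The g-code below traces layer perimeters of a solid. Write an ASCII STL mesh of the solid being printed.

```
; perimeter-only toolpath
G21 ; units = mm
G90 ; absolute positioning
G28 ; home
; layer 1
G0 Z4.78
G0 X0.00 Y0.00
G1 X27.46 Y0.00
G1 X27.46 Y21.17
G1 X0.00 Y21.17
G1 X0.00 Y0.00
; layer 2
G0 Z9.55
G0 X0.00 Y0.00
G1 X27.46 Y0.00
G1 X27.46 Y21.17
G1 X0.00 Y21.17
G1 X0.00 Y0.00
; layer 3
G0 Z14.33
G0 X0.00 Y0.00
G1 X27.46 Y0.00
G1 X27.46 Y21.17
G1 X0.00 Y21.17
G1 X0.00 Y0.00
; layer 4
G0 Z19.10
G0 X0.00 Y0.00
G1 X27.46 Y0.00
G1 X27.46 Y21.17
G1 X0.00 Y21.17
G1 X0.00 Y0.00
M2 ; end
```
solid part
  facet normal 0.0000 0.0000 -1.0000
    outer loop
      vertex 27.46 21.17 0.00
      vertex 27.46 0.00 0.00
      vertex 0.00 0.00 0.00
    endloop
  endfacet
  facet normal 0.0000 0.0000 -1.0000
    outer loop
      vertex 0.00 21.17 0.00
      vertex 27.46 21.17 0.00
      vertex 0.00 0.00 0.00
    endloop
  endfacet
  facet normal 0.0000 0.0000 1.0000
    outer loop
      vertex 0.00 0.00 19.10
      vertex 27.46 0.00 19.10
      vertex 27.46 21.17 19.10
    endloop
  endfacet
  facet normal 0.0000 0.0000 1.0000
    outer loop
      vertex 0.00 0.00 19.10
      vertex 27.46 21.17 19.10
      vertex 0.00 21.17 19.10
    endloop
  endfacet
  facet normal 0.0000 -1.0000 0.0000
    outer loop
      vertex 0.00 0.00 0.00
      vertex 27.46 0.00 0.00
      vertex 27.46 0.00 19.10
    endloop
  endfacet
  facet normal 0.0000 -1.0000 0.0000
    outer loop
      vertex 0.00 0.00 0.00
      vertex 27.46 0.00 19.10
      vertex 0.00 0.00 19.10
    endloop
  endfacet
  facet normal 0.0000 1.0000 0.0000
    outer loop
      vertex 27.46 21.17 19.10
      vertex 27.46 21.17 0.00
      vertex 0.00 21.17 0.00
    endloop
  endfacet
  facet normal 0.0000 1.0000 0.0000
    outer loop
      vertex 0.00 21.17 19.10
      vertex 27.46 21.17 19.10
      vertex 0.00 21.17 0.00
    endloop
  endfacet
  facet normal -1.0000 0.0000 0.0000
    outer loop
      vertex 0.00 21.17 19.10
      vertex 0.00 21.17 0.00
      vertex 0.00 0.00 0.00
    endloop
  endfacet
  facet normal -1.0000 0.0000 0.0000
    outer loop
      vertex 0.00 0.00 19.10
      vertex 0.00 21.17 19.10
      vertex 0.00 0.00 0.00
    endloop
  endfacet
  facet normal 1.0000 0.0000 0.0000
    outer loop
      vertex 27.46 0.00 0.00
      vertex 27.46 21.17 0.00
      vertex 27.46 21.17 19.10
    endloop
  endfacet
  facet normal 1.0000 0.0000 0.0000
    outer loop
      vertex 27.46 0.00 0.00
      vertex 27.46 21.17 19.10
      vertex 27.46 0.00 19.10
    endloop
  endfacet
endsolid part

The G0 Z moves step by Δz≈4.78 mm. Every layer's G1 loop is the same polygon, so the solid is a straight extrusion of it from z=0 to z≈19.1. Closing with flat bottom and top caps and triangulating gives 12 facets — a rectangular box, roughly 27.5 × 21.2 mm footprint and 19.1 mm tall.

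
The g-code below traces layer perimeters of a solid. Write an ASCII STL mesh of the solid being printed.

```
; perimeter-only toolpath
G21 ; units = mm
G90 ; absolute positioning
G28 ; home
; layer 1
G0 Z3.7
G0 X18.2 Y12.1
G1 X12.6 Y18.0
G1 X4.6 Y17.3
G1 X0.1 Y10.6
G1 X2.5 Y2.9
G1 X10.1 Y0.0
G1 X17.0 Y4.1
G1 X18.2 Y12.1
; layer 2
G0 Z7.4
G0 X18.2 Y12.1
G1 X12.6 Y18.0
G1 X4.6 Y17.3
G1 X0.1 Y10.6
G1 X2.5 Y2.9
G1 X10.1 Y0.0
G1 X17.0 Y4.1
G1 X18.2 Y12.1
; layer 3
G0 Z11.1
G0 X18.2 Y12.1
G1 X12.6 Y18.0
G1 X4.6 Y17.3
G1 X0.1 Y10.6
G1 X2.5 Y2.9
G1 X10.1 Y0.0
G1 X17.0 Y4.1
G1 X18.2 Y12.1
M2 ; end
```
solid part
  facet normal 0.0000 0.0000 -1.0000
    outer loop
      vertex 4.6 17.3 0.0
      vertex 12.6 18.0 0.0
      vertex 18.2 12.1 0.0
    endloop
  endfacet
  facet normal 0.0000 0.0000 -1.0000
    outer loop
      vertex 0.1 10.6 0.0
      vertex 4.6 17.3 0.0
      vertex 18.2 12.1 0.0
    endloop
  endfacet
  facet normal 0.0000 0.0000 -1.0000
    outer loop
      vertex 2.5 2.9 0.0
      vertex 0.1 10.6 0.0
      vertex 18.2 12.1 0.0
    endloop
  endfacet
  facet normal 0.0000 0.0000 -1.0000
    outer loop
      vertex 10.1 0.0 0.0
      vertex 2.5 2.9 0.0
      vertex 18.2 12.1 0.0
    endloop
  endfacet
  facet normal 0.0000 0.0000 -1.0000
    outer loop
      vertex 17.0 4.1 0.0
      vertex 10.1 0.0 0.0
      vertex 18.2 12.1 0.0
    endloop
  endfacet
  facet normal 0.0000 0.0000 1.0000
    outer loop
      vertex 18.2 12.1 11.1
      vertex 12.6 18.0 11.1
      vertex 4.6 17.3 11.1
    endloop
  endfacet
  facet normal 0.0000 0.0000 1.0000
    outer loop
      vertex 18.2 12.1 11.1
      vertex 4.6 17.3 11.1
      vertex 0.1 10.6 11.1
    endloop
  endfacet
  facet normal 0.0000 0.0000 1.0000
    outer loop
      vertex 18.2 12.1 11.1
      vertex 0.1 10.6 11.1
      vertex 2.5 2.9 11.1
    endloop
  endfacet
  facet normal 0.0000 0.0000 1.0000
    outer loop
      vertex 18.2 12.1 11.1
      vertex 2.5 2.9 11.1
      vertex 10.1 0.0 11.1
    endloop
  endfacet
  facet normal 0.0000 0.0000 1.0000
    outer loop
      vertex 18.2 12.1 11.1
      vertex 10.1 0.0 11.1
      vertex 17.0 4.1 11.1
    endloop
  endfacet
  facet normal 0.7253 0.6884 0.0000
    outer loop
      vertex 18.2 12.1 0.0
      vertex 12.6 18.0 0.0
      vertex 12.6 18.0 11.1
    endloop
  endfacet
  facet normal 0.7253 0.6884 0.0000
    outer loop
      vertex 18.2 12.1 0.0
      vertex 12.6 18.0 11.1
      vertex 18.2 12.1 11.1
    endloop
  endfacet
  facet normal -0.0872 0.9962 0.0000
    outer loop
      vertex 12.6 18.0 0.0
      vertex 4.6 17.3 0.0
      vertex 4.6 17.3 11.1
    endloop
  endfacet
  facet normal -0.0872 0.9962 0.0000
    outer loop
      vertex 12.6 18.0 0.0
      vertex 4.6 17.3 11.1
      vertex 12.6 18.0 11.1
    endloop
  endfacet
  facet normal -0.8301 0.5576 0.0000
    outer loop
      vertex 4.6 17.3 0.0
      vertex 0.1 10.6 0.0
      vertex 0.1 10.6 11.1
    endloop
  endfacet
  facet normal -0.8301 0.5576 0.0000
    outer loop
      vertex 4.6 17.3 0.0
      vertex 0.1 10.6 11.1
      vertex 4.6 17.3 11.1
    endloop
  endfacet
  facet normal -0.9547 -0.2976 0.0000
    outer loop
      vertex 0.1 10.6 0.0
      vertex 2.5 2.9 0.0
      vertex 2.5 2.9 11.1
    endloop
  endfacet
  facet normal -0.9547 -0.2976 0.0000
    outer loop
      vertex 0.1 10.6 0.0
      vertex 2.5 2.9 11.1
      vertex 0.1 10.6 11.1
    endloop
  endfacet
  facet normal -0.3565 -0.9343 0.0000
    outer loop
      vertex 2.5 2.9 0.0
      vertex 10.1 0.0 0.0
      vertex 10.1 0.0 11.1
    endloop
  endfacet
  facet normal -0.3565 -0.9343 0.0000
    outer loop
      vertex 2.5 2.9 0.0
      vertex 10.1 0.0 11.1
      vertex 2.5 2.9 11.1
    endloop
  endfacet
  facet normal 0.5108 -0.8597 0.0000
    outer loop
      vertex 10.1 0.0 0.0
      vertex 17.0 4.1 0.0
      vertex 17.0 4.1 11.1
    endloop
  endfacet
  facet normal 0.5108 -0.8597 0.0000
    outer loop
      vertex 10.1 0.0 0.0
      vertex 17.0 4.1 11.1
      vertex 10.1 0.0 11.1
    endloop
  endfacet
  facet normal 0.9889 -0.1483 0.0000
    outer loop
      vertex 17.0 4.1 0.0
      vertex 18.2 12.1 0.0
      vertex 18.2 12.1 11.1
    endloop
  endfacet
  facet normal 0.9889 -0.1483 0.0000
    outer loop
      vertex 17.0 4.1 0.0
      vertex 18.2 12.1 11.1
      vertex 17.0 4.1 11.1
    endloop
  endfacet
endsolid part

The G0 Z moves step by Δz≈3.7 mm. Every layer's G1 loop is the same polygon, so the solid is a straight extrusion of it from z=0 to z≈11.1. Closing with flat bottom and top caps and triangulating gives 24 facets — a regular 7-sided prism (a cylinder approximated with 7 flat sides), circumscribed radius ≈ 9.3 mm, height ≈ 11.1 mm.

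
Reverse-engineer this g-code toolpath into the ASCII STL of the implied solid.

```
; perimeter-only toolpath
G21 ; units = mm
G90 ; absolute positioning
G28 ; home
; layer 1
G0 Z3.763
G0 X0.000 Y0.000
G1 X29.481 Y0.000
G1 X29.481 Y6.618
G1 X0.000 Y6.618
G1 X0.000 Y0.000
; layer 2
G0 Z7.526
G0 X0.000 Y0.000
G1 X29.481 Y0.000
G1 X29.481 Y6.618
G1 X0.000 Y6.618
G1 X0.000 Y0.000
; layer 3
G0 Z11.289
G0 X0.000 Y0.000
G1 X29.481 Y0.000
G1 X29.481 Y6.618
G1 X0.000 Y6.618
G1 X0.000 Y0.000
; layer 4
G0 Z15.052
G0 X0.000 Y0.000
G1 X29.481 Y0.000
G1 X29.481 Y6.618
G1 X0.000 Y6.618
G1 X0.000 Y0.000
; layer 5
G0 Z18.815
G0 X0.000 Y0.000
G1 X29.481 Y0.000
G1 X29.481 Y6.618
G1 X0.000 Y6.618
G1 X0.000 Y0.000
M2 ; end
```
solid part
  facet normal 0.0000 0.0000 -1.0000
    outer loop
      vertex 29.481 6.618 0.000
      vertex 29.481 0.000 0.000
      vertex 0.000 0.000 0.000
    endloop
  endfacet
  facet normal 0.0000 0.0000 -1.0000
    outer loop
      vertex 0.000 6.618 0.000
      vertex 29.481 6.618 0.000
      vertex 0.000 0.000 0.000
    endloop
  endfacet
  facet normal 0.0000 0.0000 1.0000
    outer loop
      vertex 0.000 0.000 18.815
      vertex 29.481 0.000 18.815
      vertex 29.481 6.618 18.815
    endloop
  endfacet
  facet normal 0.0000 0.0000 1.0000
    outer loop
      vertex 0.000 0.000 18.815
      vertex 29.481 6.618 18.815
      vertex 0.000 6.618 18.815
    endloop
  endfacet
  facet normal 0.0000 -1.0000 0.0000
    outer loop
      vertex 0.000 0.000 0.000
      vertex 29.481 0.000 0.000
      vertex 29.481 0.000 18.815
    endloop
  endfacet
  facet normal 0.0000 -1.0000 0.0000
    outer loop
      vertex 0.000 0.000 0.000
      vertex 29.481 0.000 18.815
      vertex 0.000 0.000 18.815
    endloop
  endfacet
  facet normal 0.0000 1.0000 0.0000
    outer loop
      vertex 29.481 6.618 18.815
      vertex 29.481 6.618 0.000
      vertex 0.000 6.618 0.000
    endloop
  endfacet
  facet normal 0.0000 1.0000 0.0000
    outer loop
      vertex 0.000 6.618 18.815
      vertex 29.481 6.618 18.815
      vertex 0.000 6.618 0.000
    endloop
  endfacet
  facet normal -1.0000 0.0000 0.0000
    outer loop
      vertex 0.000 6.618 18.815
      vertex 0.000 6.618 0.000
      vertex 0.000 0.000 0.000
    endloop
  endfacet
  facet normal -1.0000 0.0000 0.0000
    outer loop
      vertex 0.000 0.000 18.815
      vertex 0.000 6.618 18.815
      vertex 0.000 0.000 0.000
    endloop
  endfacet
  facet normal 1.0000 0.0000 0.0000
    outer loop
      vertex 29.481 0.000 0.000
      vertex 29.481 6.618 0.000
      vertex 29.481 6.618 18.815
    endloop
  endfacet
  facet normal 1.0000 0.0000 0.0000
    outer loop
      vertex 29.481 0.000 0.000
      vertex 29.481 6.618 18.815
      vertex 29.481 0.000 18.815
    endloop
  endfacet
endsolid part

The G0 Z moves step by Δz≈3.763 mm. Every layer's G1 loop is the same polygon, so the solid is a straight extrusion of it from z=0 to z≈18.8. Closing with flat bottom and top caps and triangulating gives 12 facets — a rectangular box, roughly 29.5 × 6.62 mm footprint and 18.8 mm tall.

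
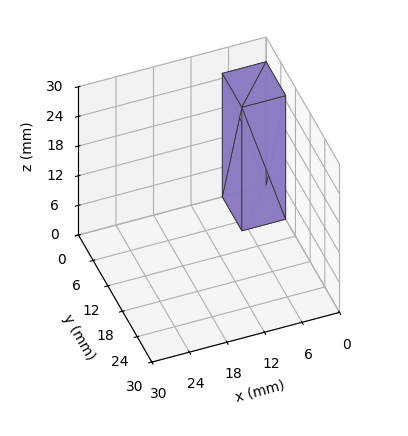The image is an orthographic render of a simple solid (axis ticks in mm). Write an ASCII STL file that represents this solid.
Reading the render: the shape is a rectangular box, roughly 7 × 8 mm footprint and 25 mm tall (dimensions read to the nearest mm from the axis ticks). For the STL, each face is triangulated and given an outward normal.

solid part
  facet normal 0.0000 0.0000 -1.0000
    outer loop
      vertex 7.000 8.000 0.000
      vertex 7.000 0.000 0.000
      vertex 0.000 0.000 0.000
    endloop
  endfacet
  facet normal 0.0000 0.0000 -1.0000
    outer loop
      vertex 0.000 8.000 0.000
      vertex 7.000 8.000 0.000
      vertex 0.000 0.000 0.000
    endloop
  endfacet
  facet normal 0.0000 0.0000 1.0000
    outer loop
      vertex 0.000 0.000 25.000
      vertex 7.000 0.000 25.000
      vertex 7.000 8.000 25.000
    endloop
  endfacet
  facet normal 0.0000 0.0000 1.0000
    outer loop
      vertex 0.000 0.000 25.000
      vertex 7.000 8.000 25.000
      vertex 0.000 8.000 25.000
    endloop
  endfacet
  facet normal 0.0000 -1.0000 0.0000
    outer loop
      vertex 0.000 0.000 0.000
      vertex 7.000 0.000 0.000
      vertex 7.000 0.000 25.000
    endloop
  endfacet
  facet normal 0.0000 -1.0000 0.0000
    outer loop
      vertex 0.000 0.000 0.000
      vertex 7.000 0.000 25.000
      vertex 0.000 0.000 25.000
    endloop
  endfacet
  facet normal 0.0000 1.0000 0.0000
    outer loop
      vertex 7.000 8.000 25.000
      vertex 7.000 8.000 0.000
      vertex 0.000 8.000 0.000
    endloop
  endfacet
  facet normal 0.0000 1.0000 0.0000
    outer loop
      vertex 0.000 8.000 25.000
      vertex 7.000 8.000 25.000
      vertex 0.000 8.000 0.000
    endloop
  endfacet
  facet normal -1.0000 0.0000 0.0000
    outer loop
      vertex 0.000 8.000 25.000
      vertex 0.000 8.000 0.000
      vertex 0.000 0.000 0.000
    endloop
  endfacet
  facet normal -1.0000 0.0000 0.0000
    outer loop
      vertex 0.000 0.000 25.000
      vertex 0.000 8.000 25.000
      vertex 0.000 0.000 0.000
    endloop
  endfacet
  facet normal 1.0000 0.0000 0.0000
    outer loop
      vertex 7.000 0.000 0.000
      vertex 7.000 8.000 0.000
      vertex 7.000 8.000 25.000
    endloop
  endfacet
  facet normal 1.0000 0.0000 0.0000
    outer loop
      vertex 7.000 0.000 0.000
      vertex 7.000 8.000 25.000
      vertex 7.000 0.000 25.000
    endloop
  endfacet
endsolid part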